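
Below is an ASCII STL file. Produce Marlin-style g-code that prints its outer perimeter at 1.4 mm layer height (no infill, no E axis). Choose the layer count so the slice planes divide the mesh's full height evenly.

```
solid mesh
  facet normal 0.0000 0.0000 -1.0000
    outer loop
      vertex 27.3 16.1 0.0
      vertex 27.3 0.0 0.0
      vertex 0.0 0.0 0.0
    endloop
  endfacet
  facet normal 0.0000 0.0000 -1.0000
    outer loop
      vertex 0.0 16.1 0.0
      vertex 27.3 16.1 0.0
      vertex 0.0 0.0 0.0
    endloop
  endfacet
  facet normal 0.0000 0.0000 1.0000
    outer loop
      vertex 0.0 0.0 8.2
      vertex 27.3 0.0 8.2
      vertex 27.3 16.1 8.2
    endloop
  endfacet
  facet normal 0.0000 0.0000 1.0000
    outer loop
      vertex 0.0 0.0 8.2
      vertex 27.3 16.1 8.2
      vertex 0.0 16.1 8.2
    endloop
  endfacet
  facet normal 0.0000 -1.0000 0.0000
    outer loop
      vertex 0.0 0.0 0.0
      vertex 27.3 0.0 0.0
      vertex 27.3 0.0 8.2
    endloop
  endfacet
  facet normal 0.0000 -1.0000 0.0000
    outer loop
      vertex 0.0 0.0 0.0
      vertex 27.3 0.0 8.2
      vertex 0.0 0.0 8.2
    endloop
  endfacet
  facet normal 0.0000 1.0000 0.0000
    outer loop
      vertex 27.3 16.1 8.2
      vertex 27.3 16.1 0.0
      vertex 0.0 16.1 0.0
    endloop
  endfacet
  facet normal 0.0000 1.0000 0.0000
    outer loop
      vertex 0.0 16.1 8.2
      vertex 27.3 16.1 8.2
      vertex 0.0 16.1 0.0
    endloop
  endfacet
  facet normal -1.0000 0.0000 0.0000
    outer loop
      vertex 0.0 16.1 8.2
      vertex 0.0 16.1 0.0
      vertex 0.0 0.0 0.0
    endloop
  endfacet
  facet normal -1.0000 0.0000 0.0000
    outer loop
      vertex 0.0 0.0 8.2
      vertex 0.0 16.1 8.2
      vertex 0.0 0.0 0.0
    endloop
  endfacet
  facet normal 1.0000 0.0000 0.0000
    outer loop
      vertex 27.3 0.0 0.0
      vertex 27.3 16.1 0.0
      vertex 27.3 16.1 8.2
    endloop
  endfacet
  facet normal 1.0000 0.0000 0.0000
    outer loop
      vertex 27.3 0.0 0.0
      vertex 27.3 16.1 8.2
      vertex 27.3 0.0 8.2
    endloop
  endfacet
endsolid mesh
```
; perimeter-only toolpath
G21 ; units = mm
G90 ; absolute positioning
G28 ; home
; layer 1
G0 Z1.4
G0 X0.0 Y0.0
G1 X27.3 Y0.0
G1 X27.3 Y16.1
G1 X0.0 Y16.1
G1 X0.0 Y0.0
; layer 2
G0 Z2.7
G0 X0.0 Y0.0
G1 X27.3 Y0.0
G1 X27.3 Y16.1
G1 X0.0 Y16.1
G1 X0.0 Y0.0
; layer 3
G0 Z4.1
G0 X0.0 Y0.0
G1 X27.3 Y0.0
G1 X27.3 Y16.1
G1 X0.0 Y16.1
G1 X0.0 Y0.0
; layer 4
G0 Z5.5
G0 X0.0 Y0.0
G1 X27.3 Y0.0
G1 X27.3 Y16.1
G1 X0.0 Y16.1
G1 X0.0 Y0.0
; layer 5
G0 Z6.8
G0 X0.0 Y0.0
G1 X27.3 Y0.0
G1 X27.3 Y16.1
G1 X0.0 Y16.1
G1 X0.0 Y0.0
; layer 6
G0 Z8.2
G0 X0.0 Y0.0
G1 X27.3 Y0.0
G1 X27.3 Y16.1
G1 X0.0 Y16.1
G1 X0.0 Y0.0
M2 ; end

The solid is a rectangular box, roughly 27.3 × 16.1 mm footprint and 8.2 mm tall. Slicing at Δz = 1.4 mm — 6 equal slices spanning the solid's height, so layer i sits at z = i·h/6 — gives 6 non-empty perimeters. Each is a 4-segment closed polygon; G0 lifts to the layer z and rapids to the start vertex, then G1 traces the edges.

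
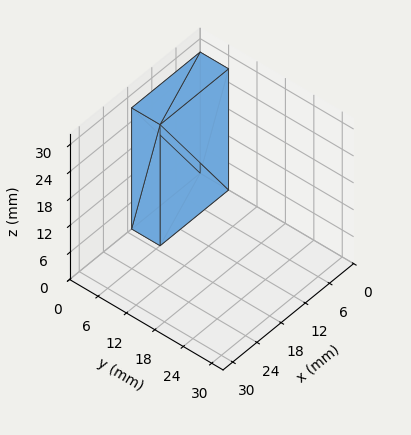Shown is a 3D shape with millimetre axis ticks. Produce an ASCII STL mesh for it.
Reading the render: the shape is a rectangular box, roughly 17 × 6 mm footprint and 27 mm tall (dimensions read to the nearest mm from the axis ticks). For the STL, each face is triangulated and given an outward normal.

solid part
  facet normal 0.0000 0.0000 -1.0000
    outer loop
      vertex 17.0 6.0 0.0
      vertex 17.0 0.0 0.0
      vertex 0.0 0.0 0.0
    endloop
  endfacet
  facet normal 0.0000 0.0000 -1.0000
    outer loop
      vertex 0.0 6.0 0.0
      vertex 17.0 6.0 0.0
      vertex 0.0 0.0 0.0
    endloop
  endfacet
  facet normal 0.0000 0.0000 1.0000
    outer loop
      vertex 0.0 0.0 27.0
      vertex 17.0 0.0 27.0
      vertex 17.0 6.0 27.0
    endloop
  endfacet
  facet normal 0.0000 0.0000 1.0000
    outer loop
      vertex 0.0 0.0 27.0
      vertex 17.0 6.0 27.0
      vertex 0.0 6.0 27.0
    endloop
  endfacet
  facet normal 0.0000 -1.0000 0.0000
    outer loop
      vertex 0.0 0.0 0.0
      vertex 17.0 0.0 0.0
      vertex 17.0 0.0 27.0
    endloop
  endfacet
  facet normal 0.0000 -1.0000 0.0000
    outer loop
      vertex 0.0 0.0 0.0
      vertex 17.0 0.0 27.0
      vertex 0.0 0.0 27.0
    endloop
  endfacet
  facet normal 0.0000 1.0000 0.0000
    outer loop
      vertex 17.0 6.0 27.0
      vertex 17.0 6.0 0.0
      vertex 0.0 6.0 0.0
    endloop
  endfacet
  facet normal 0.0000 1.0000 0.0000
    outer loop
      vertex 0.0 6.0 27.0
      vertex 17.0 6.0 27.0
      vertex 0.0 6.0 0.0
    endloop
  endfacet
  facet normal -1.0000 0.0000 0.0000
    outer loop
      vertex 0.0 6.0 27.0
      vertex 0.0 6.0 0.0
      vertex 0.0 0.0 0.0
    endloop
  endfacet
  facet normal -1.0000 0.0000 0.0000
    outer loop
      vertex 0.0 0.0 27.0
      vertex 0.0 6.0 27.0
      vertex 0.0 0.0 0.0
    endloop
  endfacet
  facet normal 1.0000 0.0000 0.0000
    outer loop
      vertex 17.0 0.0 0.0
      vertex 17.0 6.0 0.0
      vertex 17.0 6.0 27.0
    endloop
  endfacet
  facet normal 1.0000 0.0000 0.0000
    outer loop
      vertex 17.0 0.0 0.0
      vertex 17.0 6.0 27.0
      vertex 17.0 0.0 27.0
    endloop
  endfacet
endsolid part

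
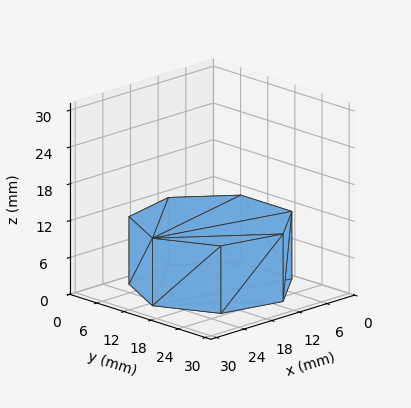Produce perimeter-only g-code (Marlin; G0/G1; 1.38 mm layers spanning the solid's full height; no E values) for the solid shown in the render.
Reading the render: the shape is a regular 7-sided prism (a cylinder approximated with 7 flat sides), circumscribed radius ≈ 13 mm, height ≈ 11 mm (dimensions read to the nearest mm from the axis ticks). For the g-code, the solid's height is divided into equal slices at the stated Δz and each level perimeter traced with G1 moves after a G0 lift.

; perimeter-only toolpath
G21 ; units = mm
G90 ; absolute positioning
G28 ; home
; layer 1
G0 Z1.38
G0 X26.00 Y13.00
G1 X21.11 Y23.16
G1 X10.11 Y25.67
G1 X1.29 Y18.64
G1 X1.29 Y7.36
G1 X10.11 Y0.33
G1 X21.11 Y2.84
G1 X26.00 Y13.00
; layer 2
G0 Z2.75
G0 X26.00 Y13.00
G1 X21.11 Y23.16
G1 X10.11 Y25.67
G1 X1.29 Y18.64
G1 X1.29 Y7.36
G1 X10.11 Y0.33
G1 X21.11 Y2.84
G1 X26.00 Y13.00
; layer 3
G0 Z4.12
G0 X26.00 Y13.00
G1 X21.11 Y23.16
G1 X10.11 Y25.67
G1 X1.29 Y18.64
G1 X1.29 Y7.36
G1 X10.11 Y0.33
G1 X21.11 Y2.84
G1 X26.00 Y13.00
; layer 4
G0 Z5.50
G0 X26.00 Y13.00
G1 X21.11 Y23.16
G1 X10.11 Y25.67
G1 X1.29 Y18.64
G1 X1.29 Y7.36
G1 X10.11 Y0.33
G1 X21.11 Y2.84
G1 X26.00 Y13.00
; layer 5
G0 Z6.88
G0 X26.00 Y13.00
G1 X21.11 Y23.16
G1 X10.11 Y25.67
G1 X1.29 Y18.64
G1 X1.29 Y7.36
G1 X10.11 Y0.33
G1 X21.11 Y2.84
G1 X26.00 Y13.00
; layer 6
G0 Z8.25
G0 X26.00 Y13.00
G1 X21.11 Y23.16
G1 X10.11 Y25.67
G1 X1.29 Y18.64
G1 X1.29 Y7.36
G1 X10.11 Y0.33
G1 X21.11 Y2.84
G1 X26.00 Y13.00
; layer 7
G0 Z9.62
G0 X26.00 Y13.00
G1 X21.11 Y23.16
G1 X10.11 Y25.67
G1 X1.29 Y18.64
G1 X1.29 Y7.36
G1 X10.11 Y0.33
G1 X21.11 Y2.84
G1 X26.00 Y13.00
; layer 8
G0 Z11.00
G0 X26.00 Y13.00
G1 X21.11 Y23.16
G1 X10.11 Y25.67
G1 X1.29 Y18.64
G1 X1.29 Y7.36
G1 X10.11 Y0.33
G1 X21.11 Y2.84
G1 X26.00 Y13.00
M2 ; end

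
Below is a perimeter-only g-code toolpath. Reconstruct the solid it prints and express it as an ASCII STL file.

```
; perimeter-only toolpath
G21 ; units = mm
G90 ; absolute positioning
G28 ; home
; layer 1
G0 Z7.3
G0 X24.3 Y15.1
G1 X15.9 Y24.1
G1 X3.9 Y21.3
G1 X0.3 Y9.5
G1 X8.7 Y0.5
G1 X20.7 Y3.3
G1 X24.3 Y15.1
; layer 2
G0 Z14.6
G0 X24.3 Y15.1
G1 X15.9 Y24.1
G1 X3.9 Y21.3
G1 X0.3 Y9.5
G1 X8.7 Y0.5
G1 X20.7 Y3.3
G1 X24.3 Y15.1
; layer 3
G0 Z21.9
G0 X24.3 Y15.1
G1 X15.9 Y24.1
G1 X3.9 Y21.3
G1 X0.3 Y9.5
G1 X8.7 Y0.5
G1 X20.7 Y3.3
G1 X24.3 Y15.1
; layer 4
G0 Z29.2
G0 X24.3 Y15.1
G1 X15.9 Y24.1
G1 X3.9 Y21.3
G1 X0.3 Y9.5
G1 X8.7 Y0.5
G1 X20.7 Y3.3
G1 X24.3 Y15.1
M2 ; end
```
solid part
  facet normal 0.0000 0.0000 -1.0000
    outer loop
      vertex 3.9 21.3 0.0
      vertex 15.9 24.1 0.0
      vertex 24.3 15.1 0.0
    endloop
  endfacet
  facet normal 0.0000 0.0000 -1.0000
    outer loop
      vertex 0.3 9.5 0.0
      vertex 3.9 21.3 0.0
      vertex 24.3 15.1 0.0
    endloop
  endfacet
  facet normal 0.0000 0.0000 -1.0000
    outer loop
      vertex 8.7 0.5 0.0
      vertex 0.3 9.5 0.0
      vertex 24.3 15.1 0.0
    endloop
  endfacet
  facet normal 0.0000 0.0000 -1.0000
    outer loop
      vertex 20.7 3.3 0.0
      vertex 8.7 0.5 0.0
      vertex 24.3 15.1 0.0
    endloop
  endfacet
  facet normal 0.0000 0.0000 1.0000
    outer loop
      vertex 24.3 15.1 29.2
      vertex 15.9 24.1 29.2
      vertex 3.9 21.3 29.2
    endloop
  endfacet
  facet normal 0.0000 0.0000 1.0000
    outer loop
      vertex 24.3 15.1 29.2
      vertex 3.9 21.3 29.2
      vertex 0.3 9.5 29.2
    endloop
  endfacet
  facet normal 0.0000 0.0000 1.0000
    outer loop
      vertex 24.3 15.1 29.2
      vertex 0.3 9.5 29.2
      vertex 8.7 0.5 29.2
    endloop
  endfacet
  facet normal 0.0000 0.0000 1.0000
    outer loop
      vertex 24.3 15.1 29.2
      vertex 8.7 0.5 29.2
      vertex 20.7 3.3 29.2
    endloop
  endfacet
  facet normal 0.7311 0.6823 0.0000
    outer loop
      vertex 24.3 15.1 0.0
      vertex 15.9 24.1 0.0
      vertex 15.9 24.1 29.2
    endloop
  endfacet
  facet normal 0.7311 0.6823 0.0000
    outer loop
      vertex 24.3 15.1 0.0
      vertex 15.9 24.1 29.2
      vertex 24.3 15.1 29.2
    endloop
  endfacet
  facet normal -0.2272 0.9738 0.0000
    outer loop
      vertex 15.9 24.1 0.0
      vertex 3.9 21.3 0.0
      vertex 3.9 21.3 29.2
    endloop
  endfacet
  facet normal -0.2272 0.9738 0.0000
    outer loop
      vertex 15.9 24.1 0.0
      vertex 3.9 21.3 29.2
      vertex 15.9 24.1 29.2
    endloop
  endfacet
  facet normal -0.9565 0.2918 0.0000
    outer loop
      vertex 3.9 21.3 0.0
      vertex 0.3 9.5 0.0
      vertex 0.3 9.5 29.2
    endloop
  endfacet
  facet normal -0.9565 0.2918 0.0000
    outer loop
      vertex 3.9 21.3 0.0
      vertex 0.3 9.5 29.2
      vertex 3.9 21.3 29.2
    endloop
  endfacet
  facet normal -0.7311 -0.6823 0.0000
    outer loop
      vertex 0.3 9.5 0.0
      vertex 8.7 0.5 0.0
      vertex 8.7 0.5 29.2
    endloop
  endfacet
  facet normal -0.7311 -0.6823 0.0000
    outer loop
      vertex 0.3 9.5 0.0
      vertex 8.7 0.5 29.2
      vertex 0.3 9.5 29.2
    endloop
  endfacet
  facet normal 0.2272 -0.9738 0.0000
    outer loop
      vertex 8.7 0.5 0.0
      vertex 20.7 3.3 0.0
      vertex 20.7 3.3 29.2
    endloop
  endfacet
  facet normal 0.2272 -0.9738 0.0000
    outer loop
      vertex 8.7 0.5 0.0
      vertex 20.7 3.3 29.2
      vertex 8.7 0.5 29.2
    endloop
  endfacet
  facet normal 0.9565 -0.2918 0.0000
    outer loop
      vertex 20.7 3.3 0.0
      vertex 24.3 15.1 0.0
      vertex 24.3 15.1 29.2
    endloop
  endfacet
  facet normal 0.9565 -0.2918 0.0000
    outer loop
      vertex 20.7 3.3 0.0
      vertex 24.3 15.1 29.2
      vertex 20.7 3.3 29.2
    endloop
  endfacet
endsolid part

The G0 Z moves step by Δz≈7.3 mm. Every layer's G1 loop is the same polygon, so the solid is a straight extrusion of it from z=0 to z≈29.2. Closing with flat bottom and top caps and triangulating gives 20 facets — a regular 6-sided prism (a cylinder approximated with 6 flat sides), circumscribed radius ≈ 12.3 mm, height ≈ 29.2 mm.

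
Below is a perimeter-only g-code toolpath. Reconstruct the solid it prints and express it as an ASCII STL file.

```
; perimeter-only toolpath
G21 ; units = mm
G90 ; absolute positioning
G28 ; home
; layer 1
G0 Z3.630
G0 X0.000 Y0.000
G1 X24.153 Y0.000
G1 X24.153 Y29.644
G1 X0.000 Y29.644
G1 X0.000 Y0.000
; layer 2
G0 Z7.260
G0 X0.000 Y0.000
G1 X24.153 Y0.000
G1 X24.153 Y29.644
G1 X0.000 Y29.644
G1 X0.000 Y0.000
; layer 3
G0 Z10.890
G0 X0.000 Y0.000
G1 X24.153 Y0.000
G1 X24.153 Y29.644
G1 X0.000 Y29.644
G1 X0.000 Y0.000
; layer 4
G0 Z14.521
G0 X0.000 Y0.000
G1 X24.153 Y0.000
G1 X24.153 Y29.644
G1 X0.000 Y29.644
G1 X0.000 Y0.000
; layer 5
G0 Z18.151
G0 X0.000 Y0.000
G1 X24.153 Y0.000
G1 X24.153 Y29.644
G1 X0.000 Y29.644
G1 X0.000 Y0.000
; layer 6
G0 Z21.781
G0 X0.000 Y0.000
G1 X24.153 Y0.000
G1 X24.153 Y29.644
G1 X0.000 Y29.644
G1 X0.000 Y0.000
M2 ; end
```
solid part
  facet normal 0.0000 0.0000 -1.0000
    outer loop
      vertex 24.153 29.644 0.000
      vertex 24.153 0.000 0.000
      vertex 0.000 0.000 0.000
    endloop
  endfacet
  facet normal 0.0000 0.0000 -1.0000
    outer loop
      vertex 0.000 29.644 0.000
      vertex 24.153 29.644 0.000
      vertex 0.000 0.000 0.000
    endloop
  endfacet
  facet normal 0.0000 0.0000 1.0000
    outer loop
      vertex 0.000 0.000 21.781
      vertex 24.153 0.000 21.781
      vertex 24.153 29.644 21.781
    endloop
  endfacet
  facet normal 0.0000 0.0000 1.0000
    outer loop
      vertex 0.000 0.000 21.781
      vertex 24.153 29.644 21.781
      vertex 0.000 29.644 21.781
    endloop
  endfacet
  facet normal 0.0000 -1.0000 0.0000
    outer loop
      vertex 0.000 0.000 0.000
      vertex 24.153 0.000 0.000
      vertex 24.153 0.000 21.781
    endloop
  endfacet
  facet normal 0.0000 -1.0000 0.0000
    outer loop
      vertex 0.000 0.000 0.000
      vertex 24.153 0.000 21.781
      vertex 0.000 0.000 21.781
    endloop
  endfacet
  facet normal 0.0000 1.0000 0.0000
    outer loop
      vertex 24.153 29.644 21.781
      vertex 24.153 29.644 0.000
      vertex 0.000 29.644 0.000
    endloop
  endfacet
  facet normal 0.0000 1.0000 0.0000
    outer loop
      vertex 0.000 29.644 21.781
      vertex 24.153 29.644 21.781
      vertex 0.000 29.644 0.000
    endloop
  endfacet
  facet normal -1.0000 0.0000 0.0000
    outer loop
      vertex 0.000 29.644 21.781
      vertex 0.000 29.644 0.000
      vertex 0.000 0.000 0.000
    endloop
  endfacet
  facet normal -1.0000 0.0000 0.0000
    outer loop
      vertex 0.000 0.000 21.781
      vertex 0.000 29.644 21.781
      vertex 0.000 0.000 0.000
    endloop
  endfacet
  facet normal 1.0000 0.0000 0.0000
    outer loop
      vertex 24.153 0.000 0.000
      vertex 24.153 29.644 0.000
      vertex 24.153 29.644 21.781
    endloop
  endfacet
  facet normal 1.0000 0.0000 0.0000
    outer loop
      vertex 24.153 0.000 0.000
      vertex 24.153 29.644 21.781
      vertex 24.153 0.000 21.781
    endloop
  endfacet
endsolid part

The G0 Z moves step by Δz≈3.630 mm. Every layer's G1 loop is the same polygon, so the solid is a straight extrusion of it from z=0 to z≈21.8. Closing with flat bottom and top caps and triangulating gives 12 facets — a rectangular box, roughly 24.2 × 29.6 mm footprint and 21.8 mm tall.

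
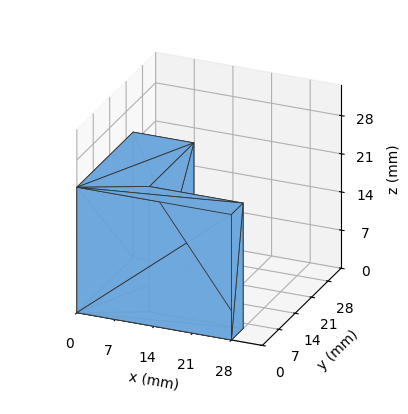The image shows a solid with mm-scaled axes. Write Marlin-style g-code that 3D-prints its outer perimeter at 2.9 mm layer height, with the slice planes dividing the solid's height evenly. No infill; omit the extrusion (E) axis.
Reading the render: the shape is an L-shaped prism: outer 28 × 24 mm, arm thicknesses ≈ 5 mm (horizontal) and 11 mm (vertical), extruded 23 mm in z (dimensions read to the nearest mm from the axis ticks). For the g-code, the solid's height is divided into equal slices at the stated Δz and each level perimeter traced with G1 moves after a G0 lift.

; perimeter-only toolpath
G21 ; units = mm
G90 ; absolute positioning
G28 ; home
; layer 1
G0 Z2.9
G0 X0.0 Y0.0
G1 X28.0 Y0.0
G1 X28.0 Y5.0
G1 X11.0 Y5.0
G1 X11.0 Y24.0
G1 X0.0 Y24.0
G1 X0.0 Y0.0
; layer 2
G0 Z5.8
G0 X0.0 Y0.0
G1 X28.0 Y0.0
G1 X28.0 Y5.0
G1 X11.0 Y5.0
G1 X11.0 Y24.0
G1 X0.0 Y24.0
G1 X0.0 Y0.0
; layer 3
G0 Z8.6
G0 X0.0 Y0.0
G1 X28.0 Y0.0
G1 X28.0 Y5.0
G1 X11.0 Y5.0
G1 X11.0 Y24.0
G1 X0.0 Y24.0
G1 X0.0 Y0.0
; layer 4
G0 Z11.5
G0 X0.0 Y0.0
G1 X28.0 Y0.0
G1 X28.0 Y5.0
G1 X11.0 Y5.0
G1 X11.0 Y24.0
G1 X0.0 Y24.0
G1 X0.0 Y0.0
; layer 5
G0 Z14.4
G0 X0.0 Y0.0
G1 X28.0 Y0.0
G1 X28.0 Y5.0
G1 X11.0 Y5.0
G1 X11.0 Y24.0
G1 X0.0 Y24.0
G1 X0.0 Y0.0
; layer 6
G0 Z17.2
G0 X0.0 Y0.0
G1 X28.0 Y0.0
G1 X28.0 Y5.0
G1 X11.0 Y5.0
G1 X11.0 Y24.0
G1 X0.0 Y24.0
G1 X0.0 Y0.0
; layer 7
G0 Z20.1
G0 X0.0 Y0.0
G1 X28.0 Y0.0
G1 X28.0 Y5.0
G1 X11.0 Y5.0
G1 X11.0 Y24.0
G1 X0.0 Y24.0
G1 X0.0 Y0.0
; layer 8
G0 Z23.0
G0 X0.0 Y0.0
G1 X28.0 Y0.0
G1 X28.0 Y5.0
G1 X11.0 Y5.0
G1 X11.0 Y24.0
G1 X0.0 Y24.0
G1 X0.0 Y0.0
M2 ; end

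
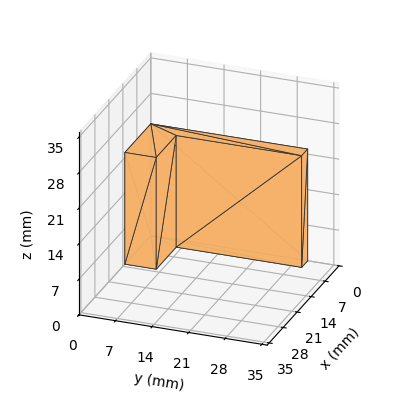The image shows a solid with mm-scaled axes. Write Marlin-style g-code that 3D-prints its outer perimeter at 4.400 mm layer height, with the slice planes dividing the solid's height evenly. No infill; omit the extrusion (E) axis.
Reading the render: the shape is an L-shaped prism: outer 13 × 30 mm, arm thicknesses ≈ 6 mm (horizontal) and 3 mm (vertical), extruded 22 mm in z (dimensions read to the nearest mm from the axis ticks). For the g-code, the solid's height is divided into equal slices at the stated Δz and each level perimeter traced with G1 moves after a G0 lift.

; perimeter-only toolpath
G21 ; units = mm
G90 ; absolute positioning
G28 ; home
; layer 1
G0 Z4.400
G0 X0.000 Y0.000
G1 X13.000 Y0.000
G1 X13.000 Y6.000
G1 X3.000 Y6.000
G1 X3.000 Y30.000
G1 X0.000 Y30.000
G1 X0.000 Y0.000
; layer 2
G0 Z8.800
G0 X0.000 Y0.000
G1 X13.000 Y0.000
G1 X13.000 Y6.000
G1 X3.000 Y6.000
G1 X3.000 Y30.000
G1 X0.000 Y30.000
G1 X0.000 Y0.000
; layer 3
G0 Z13.200
G0 X0.000 Y0.000
G1 X13.000 Y0.000
G1 X13.000 Y6.000
G1 X3.000 Y6.000
G1 X3.000 Y30.000
G1 X0.000 Y30.000
G1 X0.000 Y0.000
; layer 4
G0 Z17.600
G0 X0.000 Y0.000
G1 X13.000 Y0.000
G1 X13.000 Y6.000
G1 X3.000 Y6.000
G1 X3.000 Y30.000
G1 X0.000 Y30.000
G1 X0.000 Y0.000
; layer 5
G0 Z22.000
G0 X0.000 Y0.000
G1 X13.000 Y0.000
G1 X13.000 Y6.000
G1 X3.000 Y6.000
G1 X3.000 Y30.000
G1 X0.000 Y30.000
G1 X0.000 Y0.000
M2 ; end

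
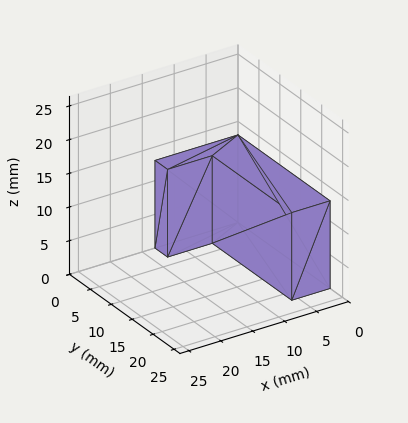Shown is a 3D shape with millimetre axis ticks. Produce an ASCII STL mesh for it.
Reading the render: the shape is an L-shaped prism: outer 13 × 22 mm, arm thicknesses ≈ 3 mm (horizontal) and 6 mm (vertical), extruded 13 mm in z (dimensions read to the nearest mm from the axis ticks). For the STL, each face is triangulated and given an outward normal.

solid part
  facet normal 0.0000 0.0000 -1.0000
    outer loop
      vertex 13.00 3.00 0.00
      vertex 13.00 0.00 0.00
      vertex 0.00 0.00 0.00
    endloop
  endfacet
  facet normal 0.0000 0.0000 -1.0000
    outer loop
      vertex 6.00 3.00 0.00
      vertex 13.00 3.00 0.00
      vertex 0.00 0.00 0.00
    endloop
  endfacet
  facet normal 0.0000 0.0000 -1.0000
    outer loop
      vertex 6.00 22.00 0.00
      vertex 6.00 3.00 0.00
      vertex 0.00 0.00 0.00
    endloop
  endfacet
  facet normal 0.0000 0.0000 -1.0000
    outer loop
      vertex 0.00 22.00 0.00
      vertex 6.00 22.00 0.00
      vertex 0.00 0.00 0.00
    endloop
  endfacet
  facet normal 0.0000 0.0000 1.0000
    outer loop
      vertex 0.00 0.00 13.00
      vertex 13.00 0.00 13.00
      vertex 13.00 3.00 13.00
    endloop
  endfacet
  facet normal 0.0000 0.0000 1.0000
    outer loop
      vertex 0.00 0.00 13.00
      vertex 13.00 3.00 13.00
      vertex 6.00 3.00 13.00
    endloop
  endfacet
  facet normal 0.0000 0.0000 1.0000
    outer loop
      vertex 0.00 0.00 13.00
      vertex 6.00 3.00 13.00
      vertex 6.00 22.00 13.00
    endloop
  endfacet
  facet normal 0.0000 0.0000 1.0000
    outer loop
      vertex 0.00 0.00 13.00
      vertex 6.00 22.00 13.00
      vertex 0.00 22.00 13.00
    endloop
  endfacet
  facet normal 0.0000 -1.0000 0.0000
    outer loop
      vertex 0.00 0.00 0.00
      vertex 13.00 0.00 0.00
      vertex 13.00 0.00 13.00
    endloop
  endfacet
  facet normal 0.0000 -1.0000 0.0000
    outer loop
      vertex 0.00 0.00 0.00
      vertex 13.00 0.00 13.00
      vertex 0.00 0.00 13.00
    endloop
  endfacet
  facet normal 1.0000 0.0000 0.0000
    outer loop
      vertex 13.00 0.00 0.00
      vertex 13.00 3.00 0.00
      vertex 13.00 3.00 13.00
    endloop
  endfacet
  facet normal 1.0000 0.0000 0.0000
    outer loop
      vertex 13.00 0.00 0.00
      vertex 13.00 3.00 13.00
      vertex 13.00 0.00 13.00
    endloop
  endfacet
  facet normal 0.0000 1.0000 0.0000
    outer loop
      vertex 13.00 3.00 0.00
      vertex 6.00 3.00 0.00
      vertex 6.00 3.00 13.00
    endloop
  endfacet
  facet normal 0.0000 1.0000 0.0000
    outer loop
      vertex 13.00 3.00 0.00
      vertex 6.00 3.00 13.00
      vertex 13.00 3.00 13.00
    endloop
  endfacet
  facet normal 1.0000 0.0000 0.0000
    outer loop
      vertex 6.00 3.00 0.00
      vertex 6.00 22.00 0.00
      vertex 6.00 22.00 13.00
    endloop
  endfacet
  facet normal 1.0000 0.0000 0.0000
    outer loop
      vertex 6.00 3.00 0.00
      vertex 6.00 22.00 13.00
      vertex 6.00 3.00 13.00
    endloop
  endfacet
  facet normal 0.0000 1.0000 0.0000
    outer loop
      vertex 6.00 22.00 0.00
      vertex 0.00 22.00 0.00
      vertex 0.00 22.00 13.00
    endloop
  endfacet
  facet normal 0.0000 1.0000 0.0000
    outer loop
      vertex 6.00 22.00 0.00
      vertex 0.00 22.00 13.00
      vertex 6.00 22.00 13.00
    endloop
  endfacet
  facet normal -1.0000 0.0000 0.0000
    outer loop
      vertex 0.00 22.00 0.00
      vertex 0.00 0.00 0.00
      vertex 0.00 0.00 13.00
    endloop
  endfacet
  facet normal -1.0000 0.0000 0.0000
    outer loop
      vertex 0.00 22.00 0.00
      vertex 0.00 0.00 13.00
      vertex 0.00 22.00 13.00
    endloop
  endfacet
endsolid part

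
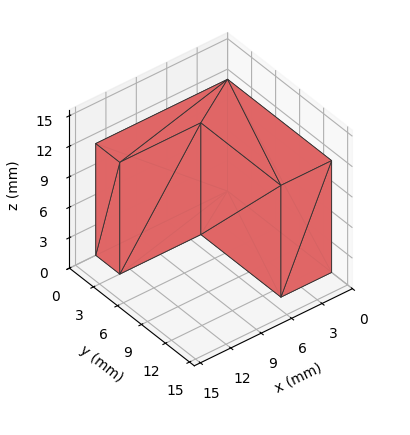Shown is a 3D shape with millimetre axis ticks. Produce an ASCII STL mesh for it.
Reading the render: the shape is an L-shaped prism: outer 13 × 13 mm, arm thicknesses ≈ 3 mm (horizontal) and 5 mm (vertical), extruded 11 mm in z (dimensions read to the nearest mm from the axis ticks). For the STL, each face is triangulated and given an outward normal.

solid part
  facet normal 0.0000 0.0000 -1.0000
    outer loop
      vertex 13.00 3.00 0.00
      vertex 13.00 0.00 0.00
      vertex 0.00 0.00 0.00
    endloop
  endfacet
  facet normal 0.0000 0.0000 -1.0000
    outer loop
      vertex 5.00 3.00 0.00
      vertex 13.00 3.00 0.00
      vertex 0.00 0.00 0.00
    endloop
  endfacet
  facet normal 0.0000 0.0000 -1.0000
    outer loop
      vertex 5.00 13.00 0.00
      vertex 5.00 3.00 0.00
      vertex 0.00 0.00 0.00
    endloop
  endfacet
  facet normal 0.0000 0.0000 -1.0000
    outer loop
      vertex 0.00 13.00 0.00
      vertex 5.00 13.00 0.00
      vertex 0.00 0.00 0.00
    endloop
  endfacet
  facet normal 0.0000 0.0000 1.0000
    outer loop
      vertex 0.00 0.00 11.00
      vertex 13.00 0.00 11.00
      vertex 13.00 3.00 11.00
    endloop
  endfacet
  facet normal 0.0000 0.0000 1.0000
    outer loop
      vertex 0.00 0.00 11.00
      vertex 13.00 3.00 11.00
      vertex 5.00 3.00 11.00
    endloop
  endfacet
  facet normal 0.0000 0.0000 1.0000
    outer loop
      vertex 0.00 0.00 11.00
      vertex 5.00 3.00 11.00
      vertex 5.00 13.00 11.00
    endloop
  endfacet
  facet normal 0.0000 0.0000 1.0000
    outer loop
      vertex 0.00 0.00 11.00
      vertex 5.00 13.00 11.00
      vertex 0.00 13.00 11.00
    endloop
  endfacet
  facet normal 0.0000 -1.0000 0.0000
    outer loop
      vertex 0.00 0.00 0.00
      vertex 13.00 0.00 0.00
      vertex 13.00 0.00 11.00
    endloop
  endfacet
  facet normal 0.0000 -1.0000 0.0000
    outer loop
      vertex 0.00 0.00 0.00
      vertex 13.00 0.00 11.00
      vertex 0.00 0.00 11.00
    endloop
  endfacet
  facet normal 1.0000 0.0000 0.0000
    outer loop
      vertex 13.00 0.00 0.00
      vertex 13.00 3.00 0.00
      vertex 13.00 3.00 11.00
    endloop
  endfacet
  facet normal 1.0000 0.0000 0.0000
    outer loop
      vertex 13.00 0.00 0.00
      vertex 13.00 3.00 11.00
      vertex 13.00 0.00 11.00
    endloop
  endfacet
  facet normal 0.0000 1.0000 0.0000
    outer loop
      vertex 13.00 3.00 0.00
      vertex 5.00 3.00 0.00
      vertex 5.00 3.00 11.00
    endloop
  endfacet
  facet normal 0.0000 1.0000 0.0000
    outer loop
      vertex 13.00 3.00 0.00
      vertex 5.00 3.00 11.00
      vertex 13.00 3.00 11.00
    endloop
  endfacet
  facet normal 1.0000 0.0000 0.0000
    outer loop
      vertex 5.00 3.00 0.00
      vertex 5.00 13.00 0.00
      vertex 5.00 13.00 11.00
    endloop
  endfacet
  facet normal 1.0000 0.0000 0.0000
    outer loop
      vertex 5.00 3.00 0.00
      vertex 5.00 13.00 11.00
      vertex 5.00 3.00 11.00
    endloop
  endfacet
  facet normal 0.0000 1.0000 0.0000
    outer loop
      vertex 5.00 13.00 0.00
      vertex 0.00 13.00 0.00
      vertex 0.00 13.00 11.00
    endloop
  endfacet
  facet normal 0.0000 1.0000 0.0000
    outer loop
      vertex 5.00 13.00 0.00
      vertex 0.00 13.00 11.00
      vertex 5.00 13.00 11.00
    endloop
  endfacet
  facet normal -1.0000 0.0000 0.0000
    outer loop
      vertex 0.00 13.00 0.00
      vertex 0.00 0.00 0.00
      vertex 0.00 0.00 11.00
    endloop
  endfacet
  facet normal -1.0000 0.0000 0.0000
    outer loop
      vertex 0.00 13.00 0.00
      vertex 0.00 0.00 11.00
      vertex 0.00 13.00 11.00
    endloop
  endfacet
endsolid part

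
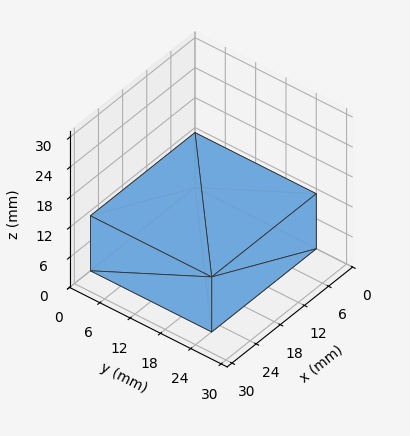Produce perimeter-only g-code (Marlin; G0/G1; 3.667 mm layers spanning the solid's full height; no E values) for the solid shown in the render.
Reading the render: the shape is a rectangular box, roughly 26 × 24 mm footprint and 11 mm tall (dimensions read to the nearest mm from the axis ticks). For the g-code, the solid's height is divided into equal slices at the stated Δz and each level perimeter traced with G1 moves after a G0 lift.

; perimeter-only toolpath
G21 ; units = mm
G90 ; absolute positioning
G28 ; home
; layer 1
G0 Z3.667
G0 X0.000 Y0.000
G1 X26.000 Y0.000
G1 X26.000 Y24.000
G1 X0.000 Y24.000
G1 X0.000 Y0.000
; layer 2
G0 Z7.333
G0 X0.000 Y0.000
G1 X26.000 Y0.000
G1 X26.000 Y24.000
G1 X0.000 Y24.000
G1 X0.000 Y0.000
; layer 3
G0 Z11.000
G0 X0.000 Y0.000
G1 X26.000 Y0.000
G1 X26.000 Y24.000
G1 X0.000 Y24.000
G1 X0.000 Y0.000
M2 ; end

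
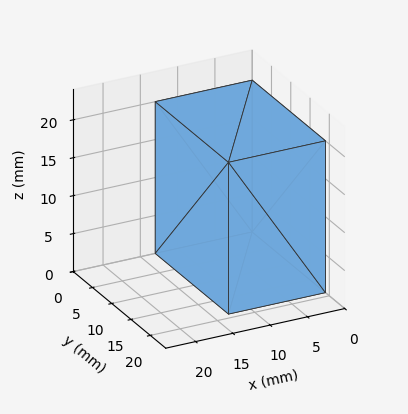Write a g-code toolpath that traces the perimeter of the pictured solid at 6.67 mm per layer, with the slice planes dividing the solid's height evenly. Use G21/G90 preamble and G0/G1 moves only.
Reading the render: the shape is a rectangular box, roughly 13 × 19 mm footprint and 20 mm tall (dimensions read to the nearest mm from the axis ticks). For the g-code, the solid's height is divided into equal slices at the stated Δz and each level perimeter traced with G1 moves after a G0 lift.

; perimeter-only toolpath
G21 ; units = mm
G90 ; absolute positioning
G28 ; home
; layer 1
G0 Z6.67
G0 X0.00 Y0.00
G1 X13.00 Y0.00
G1 X13.00 Y19.00
G1 X0.00 Y19.00
G1 X0.00 Y0.00
; layer 2
G0 Z13.33
G0 X0.00 Y0.00
G1 X13.00 Y0.00
G1 X13.00 Y19.00
G1 X0.00 Y19.00
G1 X0.00 Y0.00
; layer 3
G0 Z20.00
G0 X0.00 Y0.00
G1 X13.00 Y0.00
G1 X13.00 Y19.00
G1 X0.00 Y19.00
G1 X0.00 Y0.00
M2 ; end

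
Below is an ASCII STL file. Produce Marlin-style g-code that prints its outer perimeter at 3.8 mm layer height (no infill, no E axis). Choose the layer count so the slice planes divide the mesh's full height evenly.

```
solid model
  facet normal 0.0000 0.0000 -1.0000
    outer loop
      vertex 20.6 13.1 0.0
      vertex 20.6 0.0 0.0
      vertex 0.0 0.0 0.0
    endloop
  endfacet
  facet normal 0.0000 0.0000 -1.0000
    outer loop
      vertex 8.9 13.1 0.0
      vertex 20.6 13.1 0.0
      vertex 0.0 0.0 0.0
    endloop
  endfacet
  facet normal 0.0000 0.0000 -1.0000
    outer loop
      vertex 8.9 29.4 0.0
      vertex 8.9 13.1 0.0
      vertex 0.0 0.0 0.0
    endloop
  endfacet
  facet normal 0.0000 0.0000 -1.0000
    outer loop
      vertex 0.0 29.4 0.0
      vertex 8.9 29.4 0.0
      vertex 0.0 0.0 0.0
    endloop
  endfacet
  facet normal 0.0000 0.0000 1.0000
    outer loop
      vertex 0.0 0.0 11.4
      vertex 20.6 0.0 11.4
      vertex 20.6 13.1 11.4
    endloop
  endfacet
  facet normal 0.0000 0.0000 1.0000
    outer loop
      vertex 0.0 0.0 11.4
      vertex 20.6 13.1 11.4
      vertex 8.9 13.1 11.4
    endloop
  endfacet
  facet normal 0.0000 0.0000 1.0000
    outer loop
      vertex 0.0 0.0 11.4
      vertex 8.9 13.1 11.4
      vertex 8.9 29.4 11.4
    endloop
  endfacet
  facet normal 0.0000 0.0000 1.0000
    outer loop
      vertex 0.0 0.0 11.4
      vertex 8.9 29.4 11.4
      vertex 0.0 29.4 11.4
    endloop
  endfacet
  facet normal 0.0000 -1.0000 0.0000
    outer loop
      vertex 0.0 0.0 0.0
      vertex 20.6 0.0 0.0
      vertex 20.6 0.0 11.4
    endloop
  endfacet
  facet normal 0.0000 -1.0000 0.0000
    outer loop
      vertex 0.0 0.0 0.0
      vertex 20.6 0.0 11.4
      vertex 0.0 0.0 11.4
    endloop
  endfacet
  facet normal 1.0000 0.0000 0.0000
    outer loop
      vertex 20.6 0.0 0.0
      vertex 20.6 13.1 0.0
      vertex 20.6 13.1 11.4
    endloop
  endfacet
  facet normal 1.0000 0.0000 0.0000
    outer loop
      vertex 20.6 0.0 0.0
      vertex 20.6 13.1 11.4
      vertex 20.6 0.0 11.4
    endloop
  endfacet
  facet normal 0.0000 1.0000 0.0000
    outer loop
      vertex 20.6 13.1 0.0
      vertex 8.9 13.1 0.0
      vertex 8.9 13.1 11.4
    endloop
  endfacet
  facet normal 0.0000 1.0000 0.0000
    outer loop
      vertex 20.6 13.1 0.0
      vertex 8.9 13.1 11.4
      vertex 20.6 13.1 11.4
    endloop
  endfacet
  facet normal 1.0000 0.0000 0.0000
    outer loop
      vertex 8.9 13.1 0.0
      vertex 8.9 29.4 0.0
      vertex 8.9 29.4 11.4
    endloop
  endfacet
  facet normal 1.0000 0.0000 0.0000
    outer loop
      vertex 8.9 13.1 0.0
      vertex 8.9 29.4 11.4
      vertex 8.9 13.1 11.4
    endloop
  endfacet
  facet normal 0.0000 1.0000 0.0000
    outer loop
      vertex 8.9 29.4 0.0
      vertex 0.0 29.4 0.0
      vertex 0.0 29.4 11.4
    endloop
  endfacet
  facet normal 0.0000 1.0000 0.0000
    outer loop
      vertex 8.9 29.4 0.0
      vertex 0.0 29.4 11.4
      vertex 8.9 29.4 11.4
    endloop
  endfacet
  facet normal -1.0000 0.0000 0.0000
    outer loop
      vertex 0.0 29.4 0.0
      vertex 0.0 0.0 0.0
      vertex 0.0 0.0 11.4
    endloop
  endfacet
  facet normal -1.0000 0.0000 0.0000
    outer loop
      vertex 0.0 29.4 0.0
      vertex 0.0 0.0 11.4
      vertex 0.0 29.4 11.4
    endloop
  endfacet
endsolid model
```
; perimeter-only toolpath
G21 ; units = mm
G90 ; absolute positioning
G28 ; home
; layer 1
G0 Z3.8
G0 X0.0 Y0.0
G1 X20.6 Y0.0
G1 X20.6 Y13.1
G1 X8.9 Y13.1
G1 X8.9 Y29.4
G1 X0.0 Y29.4
G1 X0.0 Y0.0
; layer 2
G0 Z7.6
G0 X0.0 Y0.0
G1 X20.6 Y0.0
G1 X20.6 Y13.1
G1 X8.9 Y13.1
G1 X8.9 Y29.4
G1 X0.0 Y29.4
G1 X0.0 Y0.0
; layer 3
G0 Z11.4
G0 X0.0 Y0.0
G1 X20.6 Y0.0
G1 X20.6 Y13.1
G1 X8.9 Y13.1
G1 X8.9 Y29.4
G1 X0.0 Y29.4
G1 X0.0 Y0.0
M2 ; end

The solid is an L-shaped prism: outer 20.6 × 29.4 mm, arm thicknesses ≈ 13.1 mm (horizontal) and 8.9 mm (vertical), extruded 11.4 mm in z. Slicing at Δz = 3.8 mm — 3 equal slices spanning the solid's height, so layer i sits at z = i·h/3 — gives 3 non-empty perimeters. Each is a 6-segment closed polygon; G0 lifts to the layer z and rapids to the start vertex, then G1 traces the edges.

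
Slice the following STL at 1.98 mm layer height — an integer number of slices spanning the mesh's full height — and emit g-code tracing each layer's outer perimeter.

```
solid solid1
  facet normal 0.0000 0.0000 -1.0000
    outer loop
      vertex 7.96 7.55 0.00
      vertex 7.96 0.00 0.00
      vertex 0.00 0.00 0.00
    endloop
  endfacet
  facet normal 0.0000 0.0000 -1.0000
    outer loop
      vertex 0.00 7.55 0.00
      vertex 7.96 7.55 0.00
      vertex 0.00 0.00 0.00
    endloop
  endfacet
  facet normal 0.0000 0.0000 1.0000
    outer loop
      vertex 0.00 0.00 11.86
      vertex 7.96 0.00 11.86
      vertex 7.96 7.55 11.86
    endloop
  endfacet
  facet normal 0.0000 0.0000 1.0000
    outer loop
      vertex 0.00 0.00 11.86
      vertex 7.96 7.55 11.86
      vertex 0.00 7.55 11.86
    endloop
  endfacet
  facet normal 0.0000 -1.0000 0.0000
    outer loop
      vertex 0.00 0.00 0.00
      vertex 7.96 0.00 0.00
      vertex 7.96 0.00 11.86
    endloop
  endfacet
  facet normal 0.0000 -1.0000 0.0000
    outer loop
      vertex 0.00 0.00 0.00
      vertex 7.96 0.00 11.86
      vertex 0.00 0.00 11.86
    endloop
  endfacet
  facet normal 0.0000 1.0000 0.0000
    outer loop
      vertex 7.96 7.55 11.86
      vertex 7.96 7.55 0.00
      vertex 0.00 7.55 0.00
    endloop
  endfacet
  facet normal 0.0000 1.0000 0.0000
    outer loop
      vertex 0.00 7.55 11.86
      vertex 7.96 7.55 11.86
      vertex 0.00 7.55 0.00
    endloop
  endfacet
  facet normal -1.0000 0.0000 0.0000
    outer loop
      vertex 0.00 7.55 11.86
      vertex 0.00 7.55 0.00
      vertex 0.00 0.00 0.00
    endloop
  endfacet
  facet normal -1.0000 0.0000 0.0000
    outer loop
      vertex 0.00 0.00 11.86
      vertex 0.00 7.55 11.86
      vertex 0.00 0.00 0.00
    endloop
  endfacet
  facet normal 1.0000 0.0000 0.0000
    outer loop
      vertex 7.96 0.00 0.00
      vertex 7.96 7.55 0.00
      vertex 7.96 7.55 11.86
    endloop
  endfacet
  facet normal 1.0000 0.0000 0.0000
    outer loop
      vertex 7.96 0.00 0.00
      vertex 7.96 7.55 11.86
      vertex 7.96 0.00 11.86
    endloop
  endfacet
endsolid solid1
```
; perimeter-only toolpath
G21 ; units = mm
G90 ; absolute positioning
G28 ; home
; layer 1
G0 Z1.98
G0 X0.00 Y0.00
G1 X7.96 Y0.00
G1 X7.96 Y7.55
G1 X0.00 Y7.55
G1 X0.00 Y0.00
; layer 2
G0 Z3.95
G0 X0.00 Y0.00
G1 X7.96 Y0.00
G1 X7.96 Y7.55
G1 X0.00 Y7.55
G1 X0.00 Y0.00
; layer 3
G0 Z5.93
G0 X0.00 Y0.00
G1 X7.96 Y0.00
G1 X7.96 Y7.55
G1 X0.00 Y7.55
G1 X0.00 Y0.00
; layer 4
G0 Z7.91
G0 X0.00 Y0.00
G1 X7.96 Y0.00
G1 X7.96 Y7.55
G1 X0.00 Y7.55
G1 X0.00 Y0.00
; layer 5
G0 Z9.88
G0 X0.00 Y0.00
G1 X7.96 Y0.00
G1 X7.96 Y7.55
G1 X0.00 Y7.55
G1 X0.00 Y0.00
; layer 6
G0 Z11.86
G0 X0.00 Y0.00
G1 X7.96 Y0.00
G1 X7.96 Y7.55
G1 X0.00 Y7.55
G1 X0.00 Y0.00
M2 ; end

The solid is a rectangular box, roughly 7.96 × 7.55 mm footprint and 11.9 mm tall. Slicing at Δz = 1.98 mm — 6 equal slices spanning the solid's height, so layer i sits at z = i·h/6 — gives 6 non-empty perimeters. Each is a 4-segment closed polygon; G0 lifts to the layer z and rapids to the start vertex, then G1 traces the edges.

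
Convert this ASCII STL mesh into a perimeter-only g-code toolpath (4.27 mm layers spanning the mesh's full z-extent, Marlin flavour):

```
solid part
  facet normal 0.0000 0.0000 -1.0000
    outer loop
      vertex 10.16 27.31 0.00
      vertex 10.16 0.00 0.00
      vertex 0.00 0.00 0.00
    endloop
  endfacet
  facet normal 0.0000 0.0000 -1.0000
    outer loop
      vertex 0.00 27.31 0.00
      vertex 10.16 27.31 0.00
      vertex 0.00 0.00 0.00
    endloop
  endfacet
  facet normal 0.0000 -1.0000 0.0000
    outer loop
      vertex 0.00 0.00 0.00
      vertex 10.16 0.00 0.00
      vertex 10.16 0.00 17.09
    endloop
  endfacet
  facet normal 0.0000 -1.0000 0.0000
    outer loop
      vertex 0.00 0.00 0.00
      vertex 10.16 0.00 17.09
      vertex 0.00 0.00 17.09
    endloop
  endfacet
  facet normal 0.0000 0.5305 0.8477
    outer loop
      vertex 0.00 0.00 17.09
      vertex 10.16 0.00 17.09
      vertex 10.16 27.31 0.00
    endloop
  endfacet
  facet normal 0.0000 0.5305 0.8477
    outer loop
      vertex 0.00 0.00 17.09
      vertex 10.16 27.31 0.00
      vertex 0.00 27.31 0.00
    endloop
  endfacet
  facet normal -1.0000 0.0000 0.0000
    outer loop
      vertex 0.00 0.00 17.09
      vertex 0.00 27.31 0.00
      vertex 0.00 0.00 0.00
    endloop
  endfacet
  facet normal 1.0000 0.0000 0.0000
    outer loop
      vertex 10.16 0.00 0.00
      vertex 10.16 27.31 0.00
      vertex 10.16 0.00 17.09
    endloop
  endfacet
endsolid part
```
; perimeter-only toolpath
G21 ; units = mm
G90 ; absolute positioning
G28 ; home
; layer 1
G0 Z4.27
G0 X0.00 Y0.00
G1 X10.16 Y0.00
G1 X10.16 Y20.48
G1 X0.00 Y20.48
G1 X0.00 Y0.00
; layer 2
G0 Z8.54
G0 X0.00 Y0.00
G1 X10.16 Y0.00
G1 X10.16 Y13.65
G1 X0.00 Y13.65
G1 X0.00 Y0.00
; layer 3
G0 Z12.82
G0 X0.00 Y0.00
G1 X10.16 Y0.00
G1 X10.16 Y6.83
G1 X0.00 Y6.83
G1 X0.00 Y0.00
M2 ; end

The solid is a wedge (ramp): 10.2 × 27.3 mm base, rising to 17.1 mm along the y=0 edge and sloping linearly to z=0 at y=27.3. Slicing at Δz = 4.27 mm — 4 equal slices spanning the solid's height, so layer i sits at z = i·h/4 — gives 3 non-empty perimeters. Each is a 4-segment closed polygon; G0 lifts to the layer z and rapids to the start vertex, then G1 traces the edges. The cross-section shrinks linearly with z (the slice at the apex is degenerate and omitted).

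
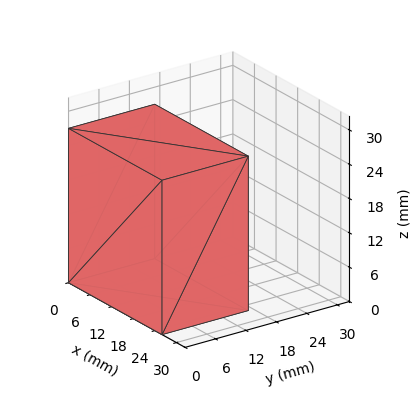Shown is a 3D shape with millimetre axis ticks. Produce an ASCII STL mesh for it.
Reading the render: the shape is a rectangular box, roughly 26 × 17 mm footprint and 27 mm tall (dimensions read to the nearest mm from the axis ticks). For the STL, each face is triangulated and given an outward normal.

solid part
  facet normal 0.0000 0.0000 -1.0000
    outer loop
      vertex 26.0 17.0 0.0
      vertex 26.0 0.0 0.0
      vertex 0.0 0.0 0.0
    endloop
  endfacet
  facet normal 0.0000 0.0000 -1.0000
    outer loop
      vertex 0.0 17.0 0.0
      vertex 26.0 17.0 0.0
      vertex 0.0 0.0 0.0
    endloop
  endfacet
  facet normal 0.0000 0.0000 1.0000
    outer loop
      vertex 0.0 0.0 27.0
      vertex 26.0 0.0 27.0
      vertex 26.0 17.0 27.0
    endloop
  endfacet
  facet normal 0.0000 0.0000 1.0000
    outer loop
      vertex 0.0 0.0 27.0
      vertex 26.0 17.0 27.0
      vertex 0.0 17.0 27.0
    endloop
  endfacet
  facet normal 0.0000 -1.0000 0.0000
    outer loop
      vertex 0.0 0.0 0.0
      vertex 26.0 0.0 0.0
      vertex 26.0 0.0 27.0
    endloop
  endfacet
  facet normal 0.0000 -1.0000 0.0000
    outer loop
      vertex 0.0 0.0 0.0
      vertex 26.0 0.0 27.0
      vertex 0.0 0.0 27.0
    endloop
  endfacet
  facet normal 0.0000 1.0000 0.0000
    outer loop
      vertex 26.0 17.0 27.0
      vertex 26.0 17.0 0.0
      vertex 0.0 17.0 0.0
    endloop
  endfacet
  facet normal 0.0000 1.0000 0.0000
    outer loop
      vertex 0.0 17.0 27.0
      vertex 26.0 17.0 27.0
      vertex 0.0 17.0 0.0
    endloop
  endfacet
  facet normal -1.0000 0.0000 0.0000
    outer loop
      vertex 0.0 17.0 27.0
      vertex 0.0 17.0 0.0
      vertex 0.0 0.0 0.0
    endloop
  endfacet
  facet normal -1.0000 0.0000 0.0000
    outer loop
      vertex 0.0 0.0 27.0
      vertex 0.0 17.0 27.0
      vertex 0.0 0.0 0.0
    endloop
  endfacet
  facet normal 1.0000 0.0000 0.0000
    outer loop
      vertex 26.0 0.0 0.0
      vertex 26.0 17.0 0.0
      vertex 26.0 17.0 27.0
    endloop
  endfacet
  facet normal 1.0000 0.0000 0.0000
    outer loop
      vertex 26.0 0.0 0.0
      vertex 26.0 17.0 27.0
      vertex 26.0 0.0 27.0
    endloop
  endfacet
endsolid part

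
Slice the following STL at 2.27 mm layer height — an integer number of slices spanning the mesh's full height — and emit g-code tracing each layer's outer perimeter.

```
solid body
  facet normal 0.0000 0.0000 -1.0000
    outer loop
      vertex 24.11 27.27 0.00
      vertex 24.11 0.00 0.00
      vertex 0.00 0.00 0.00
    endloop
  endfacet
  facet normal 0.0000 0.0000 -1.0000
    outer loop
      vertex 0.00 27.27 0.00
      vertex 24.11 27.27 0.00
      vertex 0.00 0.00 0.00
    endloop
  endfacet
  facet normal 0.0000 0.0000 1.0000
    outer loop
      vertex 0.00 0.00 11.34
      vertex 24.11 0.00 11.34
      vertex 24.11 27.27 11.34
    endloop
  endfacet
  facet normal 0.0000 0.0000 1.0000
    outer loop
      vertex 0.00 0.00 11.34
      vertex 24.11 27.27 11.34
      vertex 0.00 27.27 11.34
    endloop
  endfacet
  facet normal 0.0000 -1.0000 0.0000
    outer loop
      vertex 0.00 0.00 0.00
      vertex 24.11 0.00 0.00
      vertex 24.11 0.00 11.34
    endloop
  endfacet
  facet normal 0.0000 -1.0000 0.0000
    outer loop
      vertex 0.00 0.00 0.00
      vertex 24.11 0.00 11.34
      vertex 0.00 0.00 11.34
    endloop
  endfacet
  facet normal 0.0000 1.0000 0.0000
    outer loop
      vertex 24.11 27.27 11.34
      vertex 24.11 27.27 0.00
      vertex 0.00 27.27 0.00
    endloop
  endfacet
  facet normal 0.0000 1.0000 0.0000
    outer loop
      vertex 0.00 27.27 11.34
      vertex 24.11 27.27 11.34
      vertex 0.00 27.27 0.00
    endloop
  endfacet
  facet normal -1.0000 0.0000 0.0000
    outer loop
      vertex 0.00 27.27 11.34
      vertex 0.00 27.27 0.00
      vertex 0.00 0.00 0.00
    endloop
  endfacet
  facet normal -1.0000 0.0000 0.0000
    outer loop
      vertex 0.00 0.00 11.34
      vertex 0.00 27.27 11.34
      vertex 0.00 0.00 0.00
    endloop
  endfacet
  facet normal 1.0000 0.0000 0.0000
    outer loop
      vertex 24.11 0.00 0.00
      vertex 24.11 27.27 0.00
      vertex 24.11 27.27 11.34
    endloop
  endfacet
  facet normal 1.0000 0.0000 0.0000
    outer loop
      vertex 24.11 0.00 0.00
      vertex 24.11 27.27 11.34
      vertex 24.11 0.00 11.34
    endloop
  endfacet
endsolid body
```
; perimeter-only toolpath
G21 ; units = mm
G90 ; absolute positioning
G28 ; home
; layer 1
G0 Z2.27
G0 X0.00 Y0.00
G1 X24.11 Y0.00
G1 X24.11 Y27.27
G1 X0.00 Y27.27
G1 X0.00 Y0.00
; layer 2
G0 Z4.54
G0 X0.00 Y0.00
G1 X24.11 Y0.00
G1 X24.11 Y27.27
G1 X0.00 Y27.27
G1 X0.00 Y0.00
; layer 3
G0 Z6.80
G0 X0.00 Y0.00
G1 X24.11 Y0.00
G1 X24.11 Y27.27
G1 X0.00 Y27.27
G1 X0.00 Y0.00
; layer 4
G0 Z9.07
G0 X0.00 Y0.00
G1 X24.11 Y0.00
G1 X24.11 Y27.27
G1 X0.00 Y27.27
G1 X0.00 Y0.00
; layer 5
G0 Z11.34
G0 X0.00 Y0.00
G1 X24.11 Y0.00
G1 X24.11 Y27.27
G1 X0.00 Y27.27
G1 X0.00 Y0.00
M2 ; end

The solid is a rectangular box, roughly 24.1 × 27.3 mm footprint and 11.3 mm tall. Slicing at Δz = 2.27 mm — 5 equal slices spanning the solid's height, so layer i sits at z = i·h/5 — gives 5 non-empty perimeters. Each is a 4-segment closed polygon; G0 lifts to the layer z and rapids to the start vertex, then G1 traces the edges.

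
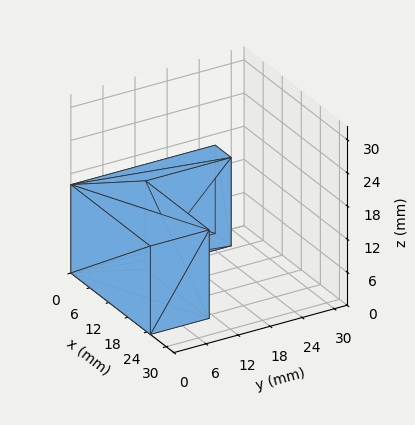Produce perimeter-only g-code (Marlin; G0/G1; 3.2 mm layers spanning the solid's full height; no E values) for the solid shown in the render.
Reading the render: the shape is an L-shaped prism: outer 25 × 27 mm, arm thicknesses ≈ 11 mm (horizontal) and 5 mm (vertical), extruded 16 mm in z (dimensions read to the nearest mm from the axis ticks). For the g-code, the solid's height is divided into equal slices at the stated Δz and each level perimeter traced with G1 moves after a G0 lift.

; perimeter-only toolpath
G21 ; units = mm
G90 ; absolute positioning
G28 ; home
; layer 1
G0 Z3.2
G0 X0.0 Y0.0
G1 X25.0 Y0.0
G1 X25.0 Y11.0
G1 X5.0 Y11.0
G1 X5.0 Y27.0
G1 X0.0 Y27.0
G1 X0.0 Y0.0
; layer 2
G0 Z6.4
G0 X0.0 Y0.0
G1 X25.0 Y0.0
G1 X25.0 Y11.0
G1 X5.0 Y11.0
G1 X5.0 Y27.0
G1 X0.0 Y27.0
G1 X0.0 Y0.0
; layer 3
G0 Z9.6
G0 X0.0 Y0.0
G1 X25.0 Y0.0
G1 X25.0 Y11.0
G1 X5.0 Y11.0
G1 X5.0 Y27.0
G1 X0.0 Y27.0
G1 X0.0 Y0.0
; layer 4
G0 Z12.8
G0 X0.0 Y0.0
G1 X25.0 Y0.0
G1 X25.0 Y11.0
G1 X5.0 Y11.0
G1 X5.0 Y27.0
G1 X0.0 Y27.0
G1 X0.0 Y0.0
; layer 5
G0 Z16.0
G0 X0.0 Y0.0
G1 X25.0 Y0.0
G1 X25.0 Y11.0
G1 X5.0 Y11.0
G1 X5.0 Y27.0
G1 X0.0 Y27.0
G1 X0.0 Y0.0
M2 ; end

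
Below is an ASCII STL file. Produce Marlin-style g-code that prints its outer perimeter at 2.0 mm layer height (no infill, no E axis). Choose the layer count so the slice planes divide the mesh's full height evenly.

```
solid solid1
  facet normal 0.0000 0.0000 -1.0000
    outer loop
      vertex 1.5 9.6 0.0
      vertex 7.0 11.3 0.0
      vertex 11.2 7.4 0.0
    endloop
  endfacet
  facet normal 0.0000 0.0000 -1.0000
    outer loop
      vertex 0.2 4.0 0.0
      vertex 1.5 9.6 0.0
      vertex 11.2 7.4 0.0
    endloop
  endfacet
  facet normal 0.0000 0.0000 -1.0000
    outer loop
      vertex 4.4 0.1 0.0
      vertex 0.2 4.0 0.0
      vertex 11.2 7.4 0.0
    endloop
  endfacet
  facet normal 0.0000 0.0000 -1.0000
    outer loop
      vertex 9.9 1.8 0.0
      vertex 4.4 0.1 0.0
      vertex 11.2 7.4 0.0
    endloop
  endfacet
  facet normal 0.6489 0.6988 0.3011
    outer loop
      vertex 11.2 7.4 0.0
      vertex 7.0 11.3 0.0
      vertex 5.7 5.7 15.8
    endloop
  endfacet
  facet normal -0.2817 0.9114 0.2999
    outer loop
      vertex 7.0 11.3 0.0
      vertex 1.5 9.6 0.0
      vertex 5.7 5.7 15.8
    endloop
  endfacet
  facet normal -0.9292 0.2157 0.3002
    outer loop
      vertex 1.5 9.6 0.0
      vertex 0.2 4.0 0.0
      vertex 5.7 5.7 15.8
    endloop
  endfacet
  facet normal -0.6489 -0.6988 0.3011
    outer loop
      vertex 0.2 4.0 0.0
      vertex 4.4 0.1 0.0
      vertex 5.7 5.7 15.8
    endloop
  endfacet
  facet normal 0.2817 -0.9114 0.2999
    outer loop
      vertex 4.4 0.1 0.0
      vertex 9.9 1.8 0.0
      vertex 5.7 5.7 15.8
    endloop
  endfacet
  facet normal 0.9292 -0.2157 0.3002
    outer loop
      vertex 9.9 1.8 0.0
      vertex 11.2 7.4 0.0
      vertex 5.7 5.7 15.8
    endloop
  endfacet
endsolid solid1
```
; perimeter-only toolpath
G21 ; units = mm
G90 ; absolute positioning
G28 ; home
; layer 1
G0 Z2.0
G0 X10.5 Y7.2
G1 X6.8 Y10.6
G1 X2.0 Y9.1
G1 X0.9 Y4.2
G1 X4.6 Y0.8
G1 X9.4 Y2.3
G1 X10.5 Y7.2
; layer 2
G0 Z4.0
G0 X9.8 Y7.0
G1 X6.7 Y9.9
G1 X2.5 Y8.6
G1 X1.6 Y4.4
G1 X4.7 Y1.5
G1 X8.9 Y2.8
G1 X9.8 Y7.0
; layer 3
G0 Z5.9
G0 X9.1 Y6.8
G1 X6.5 Y9.2
G1 X3.1 Y8.1
G1 X2.3 Y4.6
G1 X4.9 Y2.2
G1 X8.3 Y3.3
G1 X9.1 Y6.8
; layer 4
G0 Z7.9
G0 X8.4 Y6.6
G1 X6.3 Y8.5
G1 X3.6 Y7.7
G1 X3.0 Y4.8
G1 X5.1 Y2.9
G1 X7.8 Y3.8
G1 X8.4 Y6.6
; layer 5
G0 Z9.9
G0 X7.8 Y6.3
G1 X6.2 Y7.8
G1 X4.1 Y7.2
G1 X3.6 Y5.1
G1 X5.2 Y3.6
G1 X7.3 Y4.2
G1 X7.8 Y6.3
; layer 6
G0 Z11.9
G0 X7.1 Y6.1
G1 X6.0 Y7.1
G1 X4.7 Y6.7
G1 X4.3 Y5.3
G1 X5.4 Y4.3
G1 X6.8 Y4.7
G1 X7.1 Y6.1
; layer 7
G0 Z13.8
G0 X6.4 Y5.9
G1 X5.9 Y6.4
G1 X5.2 Y6.2
G1 X5.0 Y5.5
G1 X5.5 Y5.0
G1 X6.2 Y5.2
G1 X6.4 Y5.9
M2 ; end

The solid is a regular 6-sided pyramid, base circumscribed radius ≈ 5.7 mm, apex at z ≈ 15.8 mm. Slicing at Δz = 2.0 mm — 8 equal slices spanning the solid's height, so layer i sits at z = i·h/8 — gives 7 non-empty perimeters. Each is a 6-segment closed polygon; G0 lifts to the layer z and rapids to the start vertex, then G1 traces the edges. The cross-section shrinks linearly with z (the slice at the apex is degenerate and omitted).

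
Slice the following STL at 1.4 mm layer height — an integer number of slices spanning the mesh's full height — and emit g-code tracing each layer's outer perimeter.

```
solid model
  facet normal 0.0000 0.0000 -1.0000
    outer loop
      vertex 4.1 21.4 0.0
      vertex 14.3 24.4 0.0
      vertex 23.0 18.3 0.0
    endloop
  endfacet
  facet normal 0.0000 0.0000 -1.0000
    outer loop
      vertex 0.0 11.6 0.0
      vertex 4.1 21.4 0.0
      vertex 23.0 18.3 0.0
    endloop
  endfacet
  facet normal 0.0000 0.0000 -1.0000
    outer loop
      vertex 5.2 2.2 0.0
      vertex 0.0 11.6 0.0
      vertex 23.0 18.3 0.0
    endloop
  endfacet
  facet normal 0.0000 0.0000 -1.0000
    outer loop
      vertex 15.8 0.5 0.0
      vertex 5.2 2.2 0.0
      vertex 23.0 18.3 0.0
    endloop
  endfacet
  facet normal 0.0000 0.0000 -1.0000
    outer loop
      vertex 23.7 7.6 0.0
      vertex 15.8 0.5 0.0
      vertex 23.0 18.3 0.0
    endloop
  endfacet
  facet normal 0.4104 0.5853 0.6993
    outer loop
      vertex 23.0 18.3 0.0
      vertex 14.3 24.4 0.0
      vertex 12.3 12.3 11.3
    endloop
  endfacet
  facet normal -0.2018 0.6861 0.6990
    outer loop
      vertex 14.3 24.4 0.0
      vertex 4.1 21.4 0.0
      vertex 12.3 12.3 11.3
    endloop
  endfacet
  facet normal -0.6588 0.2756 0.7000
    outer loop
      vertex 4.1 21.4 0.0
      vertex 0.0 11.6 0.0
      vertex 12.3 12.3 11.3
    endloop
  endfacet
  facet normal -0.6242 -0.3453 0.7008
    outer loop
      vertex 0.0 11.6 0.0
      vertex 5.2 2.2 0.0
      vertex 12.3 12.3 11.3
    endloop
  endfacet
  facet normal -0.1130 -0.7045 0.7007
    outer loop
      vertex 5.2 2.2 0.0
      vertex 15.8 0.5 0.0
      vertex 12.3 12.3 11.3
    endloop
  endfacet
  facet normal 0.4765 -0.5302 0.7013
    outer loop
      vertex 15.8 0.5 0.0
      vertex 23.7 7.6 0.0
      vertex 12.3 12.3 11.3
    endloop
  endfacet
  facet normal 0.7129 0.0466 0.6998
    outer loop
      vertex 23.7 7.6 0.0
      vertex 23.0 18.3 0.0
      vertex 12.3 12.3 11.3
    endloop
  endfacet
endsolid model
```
; perimeter-only toolpath
G21 ; units = mm
G90 ; absolute positioning
G28 ; home
; layer 1
G0 Z1.4
G0 X21.7 Y17.6
G1 X14.1 Y22.9
G1 X5.1 Y20.3
G1 X1.5 Y11.7
G1 X6.1 Y3.5
G1 X15.4 Y2.0
G1 X22.3 Y8.2
G1 X21.7 Y17.6
; layer 2
G0 Z2.8
G0 X20.3 Y16.8
G1 X13.8 Y21.4
G1 X6.2 Y19.1
G1 X3.1 Y11.8
G1 X7.0 Y4.7
G1 X14.9 Y3.5
G1 X20.8 Y8.8
G1 X20.3 Y16.8
; layer 3
G0 Z4.2
G0 X19.0 Y16.1
G1 X13.6 Y19.9
G1 X7.2 Y18.0
G1 X4.6 Y11.9
G1 X7.9 Y6.0
G1 X14.5 Y4.9
G1 X19.4 Y9.4
G1 X19.0 Y16.1
; layer 4
G0 Z5.7
G0 X17.6 Y15.3
G1 X13.3 Y18.4
G1 X8.2 Y16.9
G1 X6.2 Y11.9
G1 X8.8 Y7.2
G1 X14.1 Y6.4
G1 X18.0 Y9.9
G1 X17.6 Y15.3
; layer 5
G0 Z7.1
G0 X16.3 Y14.6
G1 X13.1 Y16.8
G1 X9.2 Y15.7
G1 X7.7 Y12.0
G1 X9.6 Y8.5
G1 X13.6 Y7.9
G1 X16.6 Y10.5
G1 X16.3 Y14.6
; layer 6
G0 Z8.5
G0 X15.0 Y13.8
G1 X12.8 Y15.3
G1 X10.2 Y14.6
G1 X9.2 Y12.1
G1 X10.5 Y9.8
G1 X13.2 Y9.4
G1 X15.1 Y11.1
G1 X15.0 Y13.8
; layer 7
G0 Z9.9
G0 X13.6 Y13.1
G1 X12.6 Y13.8
G1 X11.3 Y13.4
G1 X10.8 Y12.2
G1 X11.4 Y11.0
G1 X12.7 Y10.8
G1 X13.7 Y11.7
G1 X13.6 Y13.1
M2 ; end

The solid is a regular 7-sided pyramid, base circumscribed radius ≈ 12.3 mm, apex at z ≈ 11.3 mm. Slicing at Δz = 1.4 mm — 8 equal slices spanning the solid's height, so layer i sits at z = i·h/8 — gives 7 non-empty perimeters. Each is a 7-segment closed polygon; G0 lifts to the layer z and rapids to the start vertex, then G1 traces the edges. The cross-section shrinks linearly with z (the slice at the apex is degenerate and omitted).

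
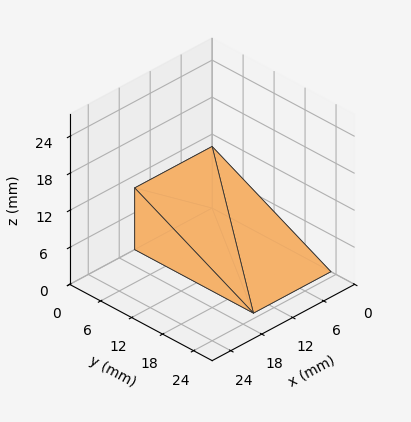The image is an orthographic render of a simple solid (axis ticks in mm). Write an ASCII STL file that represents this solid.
Reading the render: the shape is a wedge (ramp): 15 × 23 mm base, rising to 10 mm along the y=0 edge and sloping linearly to z=0 at y=23 (dimensions read to the nearest mm from the axis ticks). For the STL, each face is triangulated and given an outward normal.

solid part
  facet normal 0.0000 0.0000 -1.0000
    outer loop
      vertex 15.0 23.0 0.0
      vertex 15.0 0.0 0.0
      vertex 0.0 0.0 0.0
    endloop
  endfacet
  facet normal 0.0000 0.0000 -1.0000
    outer loop
      vertex 0.0 23.0 0.0
      vertex 15.0 23.0 0.0
      vertex 0.0 0.0 0.0
    endloop
  endfacet
  facet normal 0.0000 -1.0000 0.0000
    outer loop
      vertex 0.0 0.0 0.0
      vertex 15.0 0.0 0.0
      vertex 15.0 0.0 10.0
    endloop
  endfacet
  facet normal 0.0000 -1.0000 0.0000
    outer loop
      vertex 0.0 0.0 0.0
      vertex 15.0 0.0 10.0
      vertex 0.0 0.0 10.0
    endloop
  endfacet
  facet normal 0.0000 0.3987 0.9171
    outer loop
      vertex 0.0 0.0 10.0
      vertex 15.0 0.0 10.0
      vertex 15.0 23.0 0.0
    endloop
  endfacet
  facet normal 0.0000 0.3987 0.9171
    outer loop
      vertex 0.0 0.0 10.0
      vertex 15.0 23.0 0.0
      vertex 0.0 23.0 0.0
    endloop
  endfacet
  facet normal -1.0000 0.0000 0.0000
    outer loop
      vertex 0.0 0.0 10.0
      vertex 0.0 23.0 0.0
      vertex 0.0 0.0 0.0
    endloop
  endfacet
  facet normal 1.0000 0.0000 0.0000
    outer loop
      vertex 15.0 0.0 0.0
      vertex 15.0 23.0 0.0
      vertex 15.0 0.0 10.0
    endloop
  endfacet
endsolid part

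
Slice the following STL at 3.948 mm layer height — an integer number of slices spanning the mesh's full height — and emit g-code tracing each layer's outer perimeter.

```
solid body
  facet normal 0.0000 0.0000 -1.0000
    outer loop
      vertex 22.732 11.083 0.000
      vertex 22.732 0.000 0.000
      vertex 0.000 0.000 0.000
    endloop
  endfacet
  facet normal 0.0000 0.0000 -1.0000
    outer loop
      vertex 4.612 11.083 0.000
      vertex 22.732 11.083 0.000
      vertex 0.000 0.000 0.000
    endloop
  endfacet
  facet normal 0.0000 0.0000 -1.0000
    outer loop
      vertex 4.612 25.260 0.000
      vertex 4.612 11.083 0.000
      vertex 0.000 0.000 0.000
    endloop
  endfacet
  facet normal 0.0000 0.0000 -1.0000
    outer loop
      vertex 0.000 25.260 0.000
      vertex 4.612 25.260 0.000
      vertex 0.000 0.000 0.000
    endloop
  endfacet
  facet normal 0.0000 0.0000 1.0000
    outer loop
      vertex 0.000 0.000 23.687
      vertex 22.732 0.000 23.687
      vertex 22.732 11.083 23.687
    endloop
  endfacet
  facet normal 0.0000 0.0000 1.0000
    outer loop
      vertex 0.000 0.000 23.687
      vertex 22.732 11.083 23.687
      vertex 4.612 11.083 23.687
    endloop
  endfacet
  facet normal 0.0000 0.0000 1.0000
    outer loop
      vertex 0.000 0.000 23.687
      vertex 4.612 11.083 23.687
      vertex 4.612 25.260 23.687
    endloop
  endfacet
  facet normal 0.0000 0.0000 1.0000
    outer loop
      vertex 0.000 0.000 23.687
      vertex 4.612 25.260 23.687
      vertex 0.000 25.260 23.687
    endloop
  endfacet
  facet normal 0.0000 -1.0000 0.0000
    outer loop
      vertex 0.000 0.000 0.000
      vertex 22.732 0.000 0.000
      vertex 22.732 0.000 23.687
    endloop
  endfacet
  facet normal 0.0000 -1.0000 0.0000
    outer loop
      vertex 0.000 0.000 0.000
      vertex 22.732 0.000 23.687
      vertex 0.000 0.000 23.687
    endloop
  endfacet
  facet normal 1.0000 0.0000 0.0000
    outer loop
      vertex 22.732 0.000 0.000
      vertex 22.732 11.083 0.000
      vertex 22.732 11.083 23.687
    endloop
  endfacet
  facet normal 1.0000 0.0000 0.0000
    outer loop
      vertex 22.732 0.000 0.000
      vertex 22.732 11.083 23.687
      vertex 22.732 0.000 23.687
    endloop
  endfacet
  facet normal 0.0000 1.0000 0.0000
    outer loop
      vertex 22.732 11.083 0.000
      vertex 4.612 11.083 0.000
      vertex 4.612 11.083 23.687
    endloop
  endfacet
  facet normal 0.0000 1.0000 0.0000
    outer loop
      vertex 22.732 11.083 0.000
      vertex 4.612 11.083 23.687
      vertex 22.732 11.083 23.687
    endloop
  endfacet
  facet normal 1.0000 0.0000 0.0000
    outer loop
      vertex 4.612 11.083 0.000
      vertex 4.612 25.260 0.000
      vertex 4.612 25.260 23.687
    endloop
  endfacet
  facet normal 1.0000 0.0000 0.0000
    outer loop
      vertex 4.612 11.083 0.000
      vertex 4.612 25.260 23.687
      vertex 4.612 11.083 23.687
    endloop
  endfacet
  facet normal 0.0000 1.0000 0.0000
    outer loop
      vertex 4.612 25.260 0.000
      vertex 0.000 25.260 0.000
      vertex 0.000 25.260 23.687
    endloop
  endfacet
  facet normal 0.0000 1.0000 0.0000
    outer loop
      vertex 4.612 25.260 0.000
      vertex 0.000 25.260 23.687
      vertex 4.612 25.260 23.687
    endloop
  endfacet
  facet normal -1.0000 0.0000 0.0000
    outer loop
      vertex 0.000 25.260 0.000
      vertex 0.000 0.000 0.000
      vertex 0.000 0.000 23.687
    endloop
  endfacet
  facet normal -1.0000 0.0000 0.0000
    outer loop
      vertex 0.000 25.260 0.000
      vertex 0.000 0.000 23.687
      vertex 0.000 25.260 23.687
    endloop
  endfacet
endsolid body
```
; perimeter-only toolpath
G21 ; units = mm
G90 ; absolute positioning
G28 ; home
; layer 1
G0 Z3.948
G0 X0.000 Y0.000
G1 X22.732 Y0.000
G1 X22.732 Y11.083
G1 X4.612 Y11.083
G1 X4.612 Y25.260
G1 X0.000 Y25.260
G1 X0.000 Y0.000
; layer 2
G0 Z7.896
G0 X0.000 Y0.000
G1 X22.732 Y0.000
G1 X22.732 Y11.083
G1 X4.612 Y11.083
G1 X4.612 Y25.260
G1 X0.000 Y25.260
G1 X0.000 Y0.000
; layer 3
G0 Z11.844
G0 X0.000 Y0.000
G1 X22.732 Y0.000
G1 X22.732 Y11.083
G1 X4.612 Y11.083
G1 X4.612 Y25.260
G1 X0.000 Y25.260
G1 X0.000 Y0.000
; layer 4
G0 Z15.791
G0 X0.000 Y0.000
G1 X22.732 Y0.000
G1 X22.732 Y11.083
G1 X4.612 Y11.083
G1 X4.612 Y25.260
G1 X0.000 Y25.260
G1 X0.000 Y0.000
; layer 5
G0 Z19.739
G0 X0.000 Y0.000
G1 X22.732 Y0.000
G1 X22.732 Y11.083
G1 X4.612 Y11.083
G1 X4.612 Y25.260
G1 X0.000 Y25.260
G1 X0.000 Y0.000
; layer 6
G0 Z23.687
G0 X0.000 Y0.000
G1 X22.732 Y0.000
G1 X22.732 Y11.083
G1 X4.612 Y11.083
G1 X4.612 Y25.260
G1 X0.000 Y25.260
G1 X0.000 Y0.000
M2 ; end

The solid is an L-shaped prism: outer 22.7 × 25.3 mm, arm thicknesses ≈ 11.1 mm (horizontal) and 4.61 mm (vertical), extruded 23.7 mm in z. Slicing at Δz = 3.948 mm — 6 equal slices spanning the solid's height, so layer i sits at z = i·h/6 — gives 6 non-empty perimeters. Each is a 6-segment closed polygon; G0 lifts to the layer z and rapids to the start vertex, then G1 traces the edges.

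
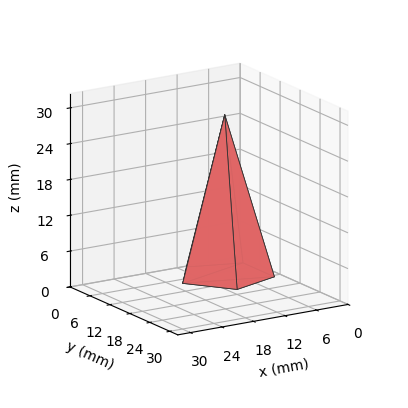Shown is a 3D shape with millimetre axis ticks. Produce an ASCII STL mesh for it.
Reading the render: the shape is a regular 5-sided pyramid, base circumscribed radius ≈ 8 mm, apex at z ≈ 27 mm (dimensions read to the nearest mm from the axis ticks). For the STL, each face is triangulated and given an outward normal.

solid part
  facet normal 0.0000 0.0000 -1.0000
    outer loop
      vertex 1.53 12.70 0.00
      vertex 10.47 15.61 0.00
      vertex 16.00 8.00 0.00
    endloop
  endfacet
  facet normal 0.0000 0.0000 -1.0000
    outer loop
      vertex 1.53 3.30 0.00
      vertex 1.53 12.70 0.00
      vertex 16.00 8.00 0.00
    endloop
  endfacet
  facet normal 0.0000 0.0000 -1.0000
    outer loop
      vertex 10.47 0.39 0.00
      vertex 1.53 3.30 0.00
      vertex 16.00 8.00 0.00
    endloop
  endfacet
  facet normal 0.7867 0.5717 0.2331
    outer loop
      vertex 16.00 8.00 0.00
      vertex 10.47 15.61 0.00
      vertex 8.00 8.00 27.00
    endloop
  endfacet
  facet normal -0.3010 0.9247 0.2331
    outer loop
      vertex 10.47 15.61 0.00
      vertex 1.53 12.70 0.00
      vertex 8.00 8.00 27.00
    endloop
  endfacet
  facet normal -0.9725 0.0000 0.2330
    outer loop
      vertex 1.53 12.70 0.00
      vertex 1.53 3.30 0.00
      vertex 8.00 8.00 27.00
    endloop
  endfacet
  facet normal -0.3010 -0.9247 0.2331
    outer loop
      vertex 1.53 3.30 0.00
      vertex 10.47 0.39 0.00
      vertex 8.00 8.00 27.00
    endloop
  endfacet
  facet normal 0.7867 -0.5717 0.2331
    outer loop
      vertex 10.47 0.39 0.00
      vertex 16.00 8.00 0.00
      vertex 8.00 8.00 27.00
    endloop
  endfacet
endsolid part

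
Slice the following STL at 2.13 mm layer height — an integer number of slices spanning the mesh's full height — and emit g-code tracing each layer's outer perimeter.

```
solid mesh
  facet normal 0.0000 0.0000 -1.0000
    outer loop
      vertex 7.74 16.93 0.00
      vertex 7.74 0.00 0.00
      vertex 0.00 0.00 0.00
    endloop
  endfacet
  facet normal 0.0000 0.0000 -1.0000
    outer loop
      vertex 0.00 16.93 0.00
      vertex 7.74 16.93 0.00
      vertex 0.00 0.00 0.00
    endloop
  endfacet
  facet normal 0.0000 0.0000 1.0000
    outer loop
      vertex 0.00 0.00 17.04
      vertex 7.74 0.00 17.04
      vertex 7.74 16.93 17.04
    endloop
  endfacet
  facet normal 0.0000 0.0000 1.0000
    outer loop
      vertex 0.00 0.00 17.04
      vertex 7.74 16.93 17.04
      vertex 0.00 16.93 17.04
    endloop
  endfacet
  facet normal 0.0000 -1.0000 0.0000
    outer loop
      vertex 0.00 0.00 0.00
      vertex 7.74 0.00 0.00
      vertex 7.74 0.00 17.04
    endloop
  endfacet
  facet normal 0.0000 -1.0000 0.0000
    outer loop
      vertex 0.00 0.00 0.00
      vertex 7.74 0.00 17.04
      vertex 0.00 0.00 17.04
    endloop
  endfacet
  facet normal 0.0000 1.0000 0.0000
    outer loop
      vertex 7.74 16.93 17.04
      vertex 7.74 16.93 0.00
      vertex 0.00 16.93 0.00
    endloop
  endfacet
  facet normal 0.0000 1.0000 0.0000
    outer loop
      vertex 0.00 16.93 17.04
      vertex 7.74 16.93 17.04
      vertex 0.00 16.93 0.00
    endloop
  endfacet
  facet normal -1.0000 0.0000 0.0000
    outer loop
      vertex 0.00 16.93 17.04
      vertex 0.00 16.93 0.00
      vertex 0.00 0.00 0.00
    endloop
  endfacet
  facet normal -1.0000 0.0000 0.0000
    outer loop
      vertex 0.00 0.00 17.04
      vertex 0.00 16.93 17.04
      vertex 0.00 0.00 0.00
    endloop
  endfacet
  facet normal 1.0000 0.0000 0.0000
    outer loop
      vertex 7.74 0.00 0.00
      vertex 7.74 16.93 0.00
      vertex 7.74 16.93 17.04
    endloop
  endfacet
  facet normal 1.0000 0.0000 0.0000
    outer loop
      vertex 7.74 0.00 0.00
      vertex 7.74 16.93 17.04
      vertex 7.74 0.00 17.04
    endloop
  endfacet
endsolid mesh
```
; perimeter-only toolpath
G21 ; units = mm
G90 ; absolute positioning
G28 ; home
; layer 1
G0 Z2.13
G0 X0.00 Y0.00
G1 X7.74 Y0.00
G1 X7.74 Y16.93
G1 X0.00 Y16.93
G1 X0.00 Y0.00
; layer 2
G0 Z4.26
G0 X0.00 Y0.00
G1 X7.74 Y0.00
G1 X7.74 Y16.93
G1 X0.00 Y16.93
G1 X0.00 Y0.00
; layer 3
G0 Z6.39
G0 X0.00 Y0.00
G1 X7.74 Y0.00
G1 X7.74 Y16.93
G1 X0.00 Y16.93
G1 X0.00 Y0.00
; layer 4
G0 Z8.52
G0 X0.00 Y0.00
G1 X7.74 Y0.00
G1 X7.74 Y16.93
G1 X0.00 Y16.93
G1 X0.00 Y0.00
; layer 5
G0 Z10.65
G0 X0.00 Y0.00
G1 X7.74 Y0.00
G1 X7.74 Y16.93
G1 X0.00 Y16.93
G1 X0.00 Y0.00
; layer 6
G0 Z12.78
G0 X0.00 Y0.00
G1 X7.74 Y0.00
G1 X7.74 Y16.93
G1 X0.00 Y16.93
G1 X0.00 Y0.00
; layer 7
G0 Z14.91
G0 X0.00 Y0.00
G1 X7.74 Y0.00
G1 X7.74 Y16.93
G1 X0.00 Y16.93
G1 X0.00 Y0.00
; layer 8
G0 Z17.04
G0 X0.00 Y0.00
G1 X7.74 Y0.00
G1 X7.74 Y16.93
G1 X0.00 Y16.93
G1 X0.00 Y0.00
M2 ; end

The solid is a rectangular box, roughly 7.74 × 16.9 mm footprint and 17 mm tall. Slicing at Δz = 2.13 mm — 8 equal slices spanning the solid's height, so layer i sits at z = i·h/8 — gives 8 non-empty perimeters. Each is a 4-segment closed polygon; G0 lifts to the layer z and rapids to the start vertex, then G1 traces the edges.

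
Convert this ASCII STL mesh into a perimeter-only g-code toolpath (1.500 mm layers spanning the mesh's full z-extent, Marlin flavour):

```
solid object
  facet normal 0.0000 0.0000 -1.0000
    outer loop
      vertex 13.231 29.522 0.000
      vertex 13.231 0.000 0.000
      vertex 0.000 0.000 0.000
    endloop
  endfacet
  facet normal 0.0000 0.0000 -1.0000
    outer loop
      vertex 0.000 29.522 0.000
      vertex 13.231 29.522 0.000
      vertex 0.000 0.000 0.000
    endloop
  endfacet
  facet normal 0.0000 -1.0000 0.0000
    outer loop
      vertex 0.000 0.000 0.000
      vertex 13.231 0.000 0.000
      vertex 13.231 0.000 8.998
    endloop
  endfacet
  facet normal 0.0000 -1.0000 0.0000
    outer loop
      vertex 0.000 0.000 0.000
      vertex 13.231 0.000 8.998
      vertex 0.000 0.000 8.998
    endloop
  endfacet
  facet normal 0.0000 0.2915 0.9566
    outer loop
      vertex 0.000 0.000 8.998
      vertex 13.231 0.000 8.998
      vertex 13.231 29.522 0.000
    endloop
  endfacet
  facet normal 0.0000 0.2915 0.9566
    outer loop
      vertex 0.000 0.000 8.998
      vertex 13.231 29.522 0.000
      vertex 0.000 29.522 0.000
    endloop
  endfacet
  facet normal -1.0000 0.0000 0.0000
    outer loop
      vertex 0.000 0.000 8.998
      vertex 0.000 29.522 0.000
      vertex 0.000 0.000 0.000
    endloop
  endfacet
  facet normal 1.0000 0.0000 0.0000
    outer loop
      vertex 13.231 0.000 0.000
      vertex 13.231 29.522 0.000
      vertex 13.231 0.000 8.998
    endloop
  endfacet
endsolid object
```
; perimeter-only toolpath
G21 ; units = mm
G90 ; absolute positioning
G28 ; home
; layer 1
G0 Z1.500
G0 X0.000 Y0.000
G1 X13.231 Y0.000
G1 X13.231 Y24.602
G1 X0.000 Y24.602
G1 X0.000 Y0.000
; layer 2
G0 Z2.999
G0 X0.000 Y0.000
G1 X13.231 Y0.000
G1 X13.231 Y19.681
G1 X0.000 Y19.681
G1 X0.000 Y0.000
; layer 3
G0 Z4.499
G0 X0.000 Y0.000
G1 X13.231 Y0.000
G1 X13.231 Y14.761
G1 X0.000 Y14.761
G1 X0.000 Y0.000
; layer 4
G0 Z5.999
G0 X0.000 Y0.000
G1 X13.231 Y0.000
G1 X13.231 Y9.841
G1 X0.000 Y9.841
G1 X0.000 Y0.000
; layer 5
G0 Z7.498
G0 X0.000 Y0.000
G1 X13.231 Y0.000
G1 X13.231 Y4.920
G1 X0.000 Y4.920
G1 X0.000 Y0.000
M2 ; end

The solid is a wedge (ramp): 13.2 × 29.5 mm base, rising to 9 mm along the y=0 edge and sloping linearly to z=0 at y=29.5. Slicing at Δz = 1.500 mm — 6 equal slices spanning the solid's height, so layer i sits at z = i·h/6 — gives 5 non-empty perimeters. Each is a 4-segment closed polygon; G0 lifts to the layer z and rapids to the start vertex, then G1 traces the edges. The cross-section shrinks linearly with z (the slice at the apex is degenerate and omitted).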